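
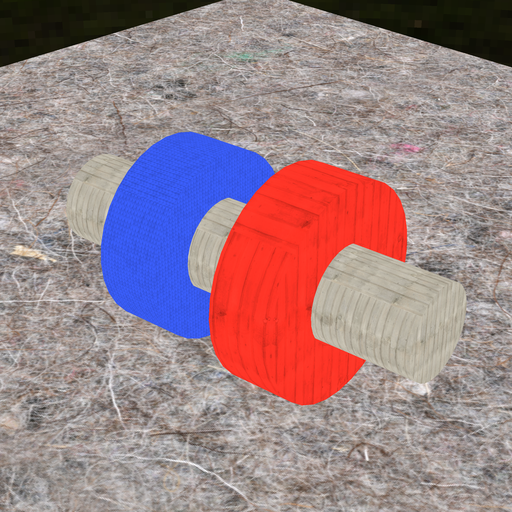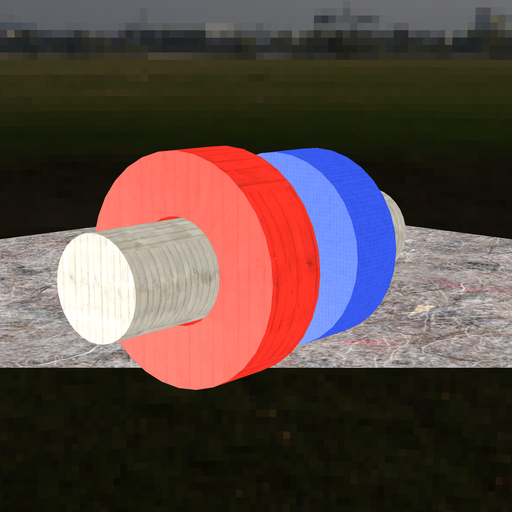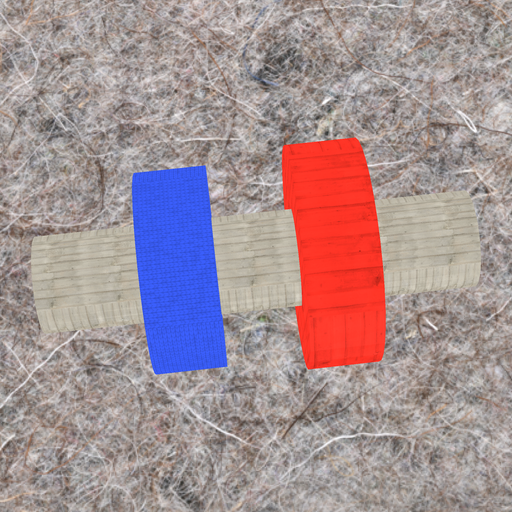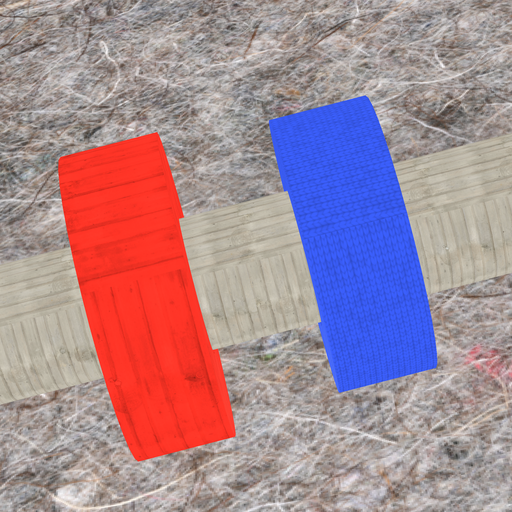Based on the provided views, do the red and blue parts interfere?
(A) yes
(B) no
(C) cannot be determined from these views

(B) no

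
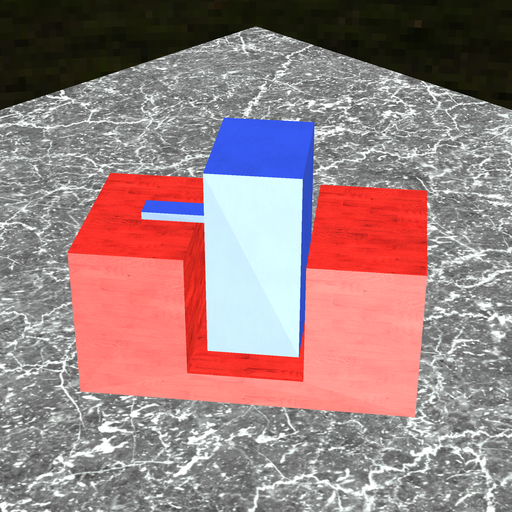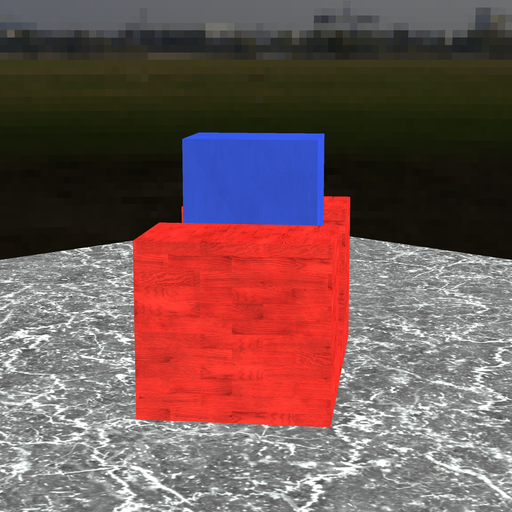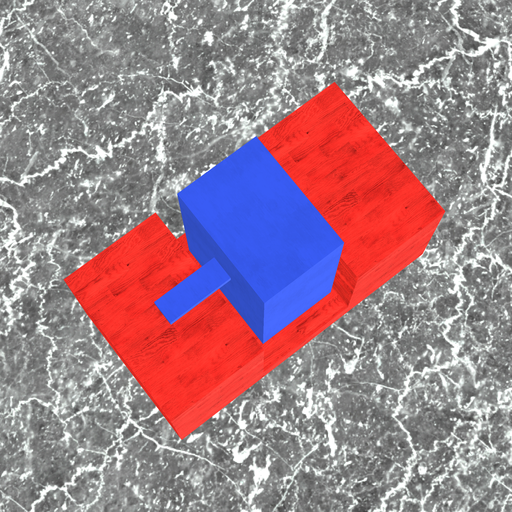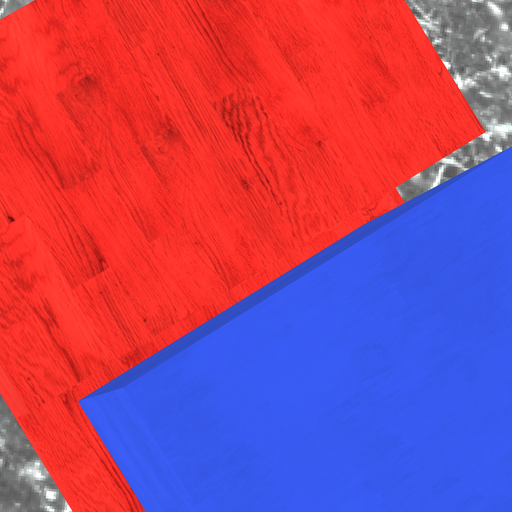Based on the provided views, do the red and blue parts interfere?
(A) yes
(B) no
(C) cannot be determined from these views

(B) no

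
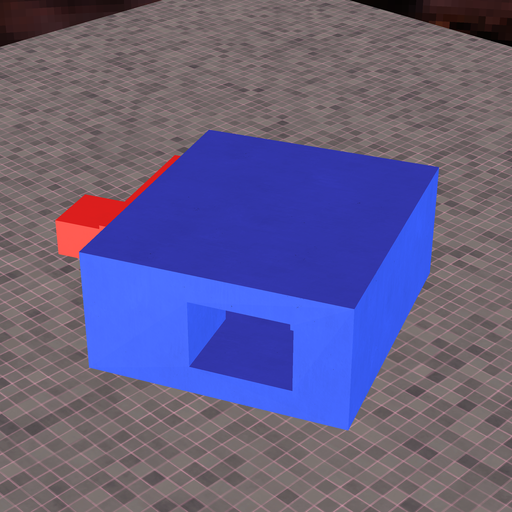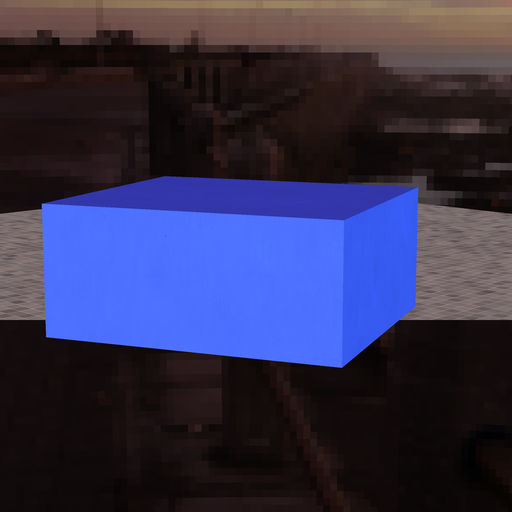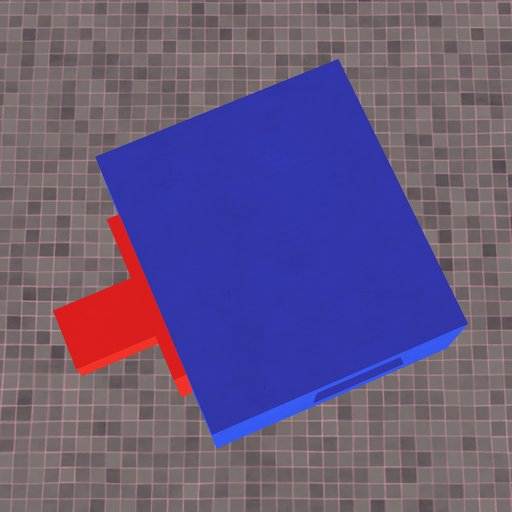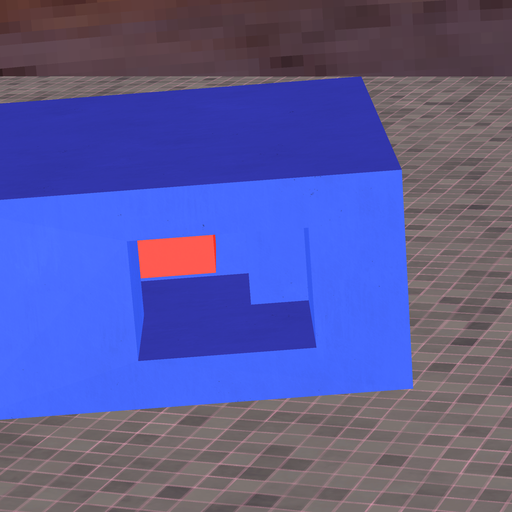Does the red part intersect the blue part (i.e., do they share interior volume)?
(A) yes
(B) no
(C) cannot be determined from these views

(B) no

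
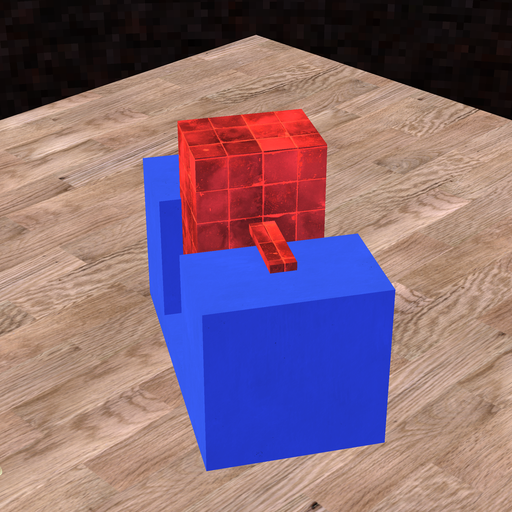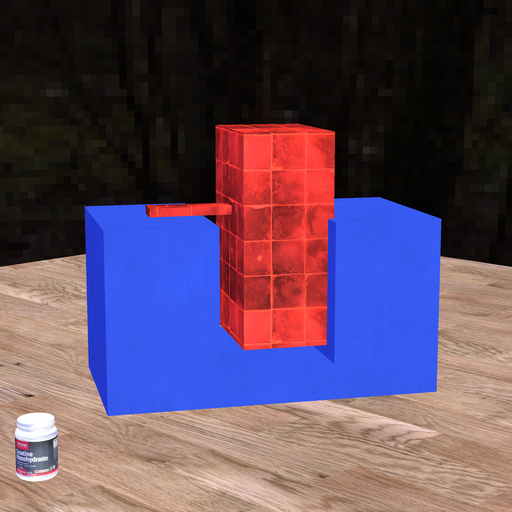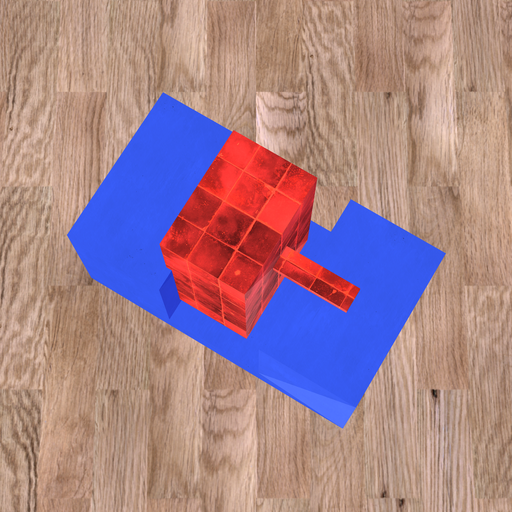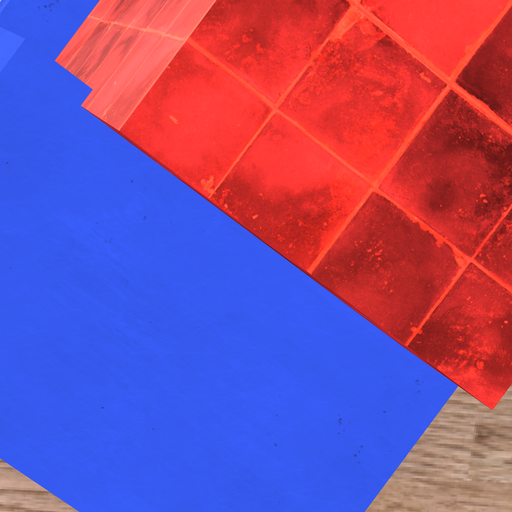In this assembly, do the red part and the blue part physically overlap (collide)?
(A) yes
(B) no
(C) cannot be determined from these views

(A) yes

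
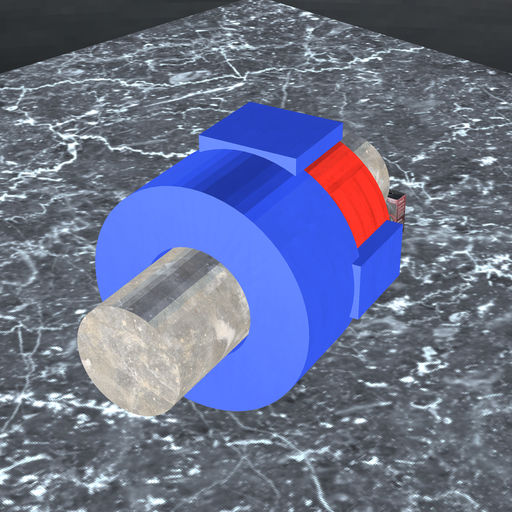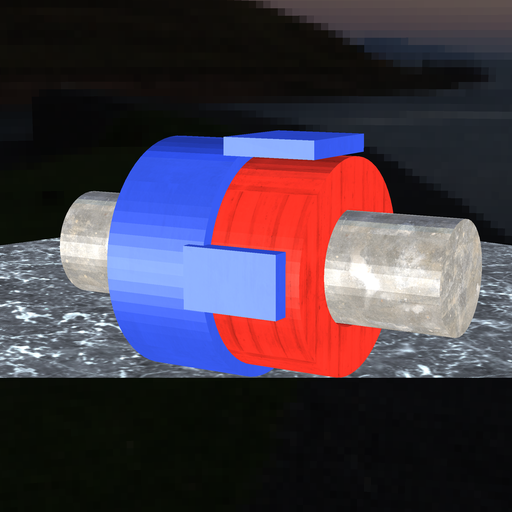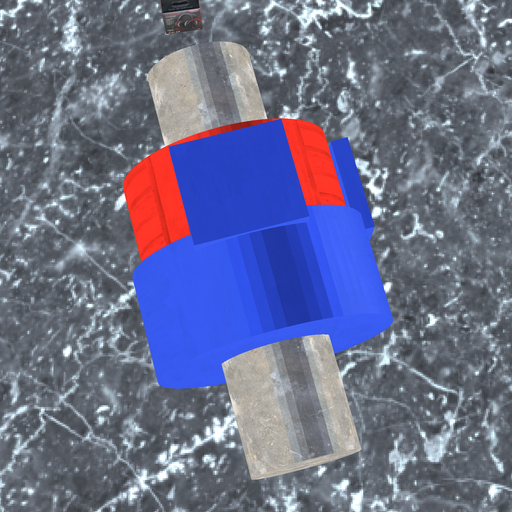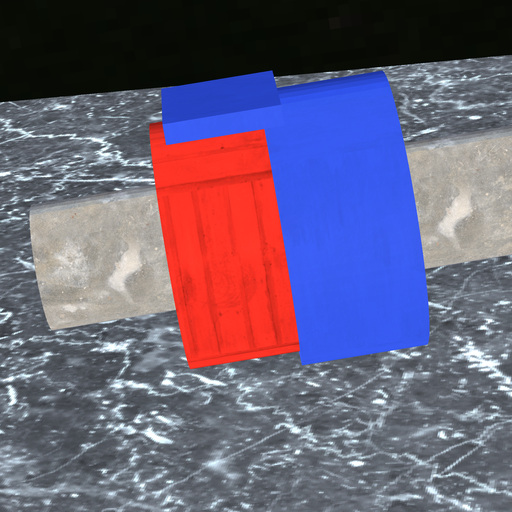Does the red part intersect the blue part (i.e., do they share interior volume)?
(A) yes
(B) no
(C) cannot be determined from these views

(A) yes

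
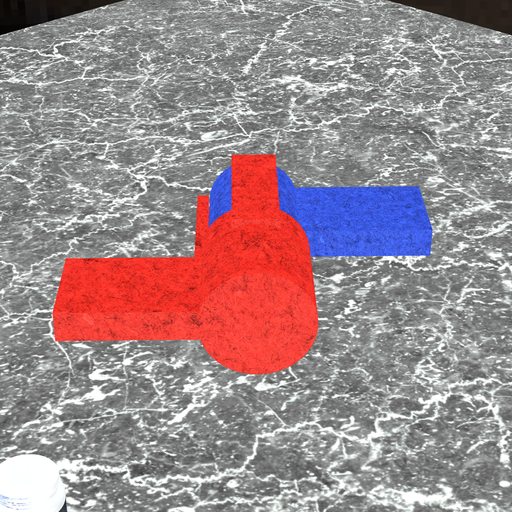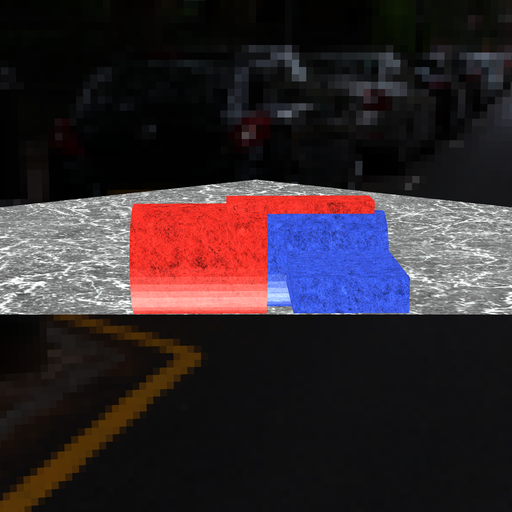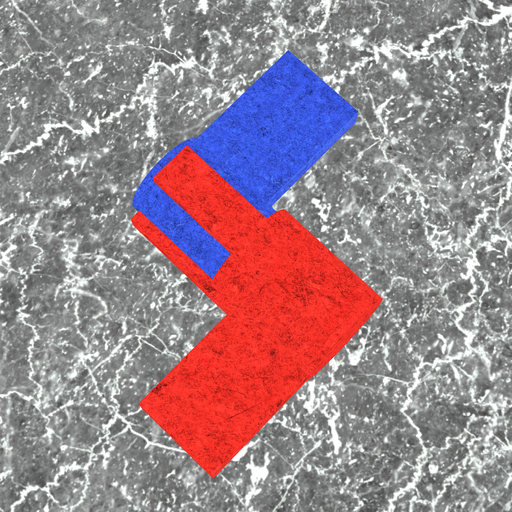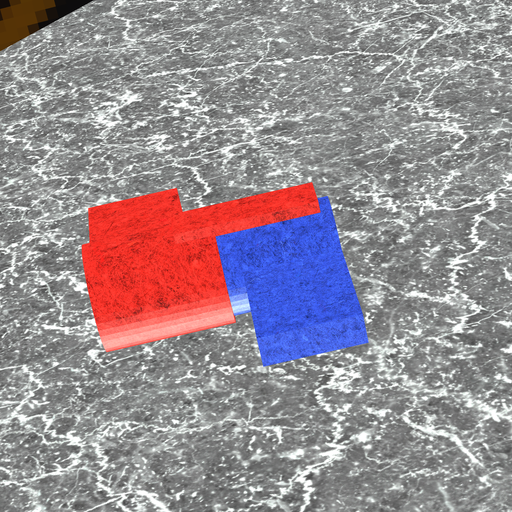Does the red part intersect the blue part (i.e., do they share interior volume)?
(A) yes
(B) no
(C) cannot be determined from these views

(A) yes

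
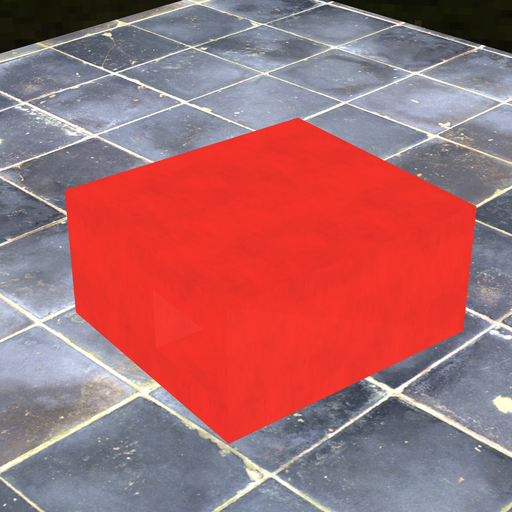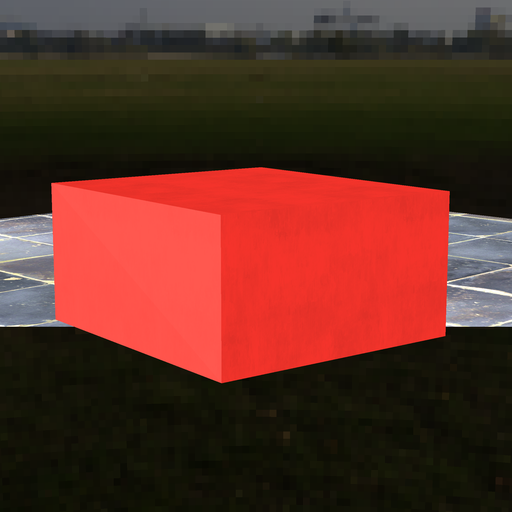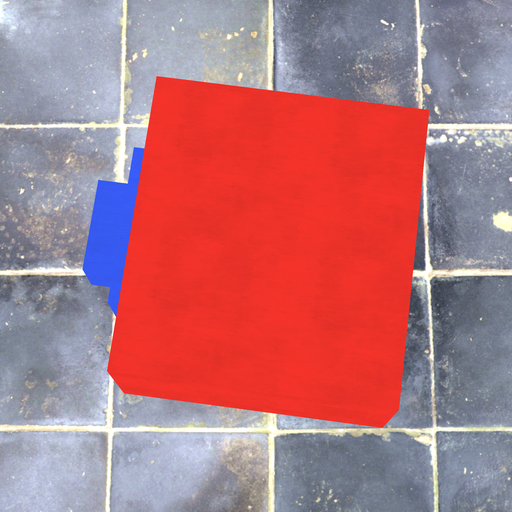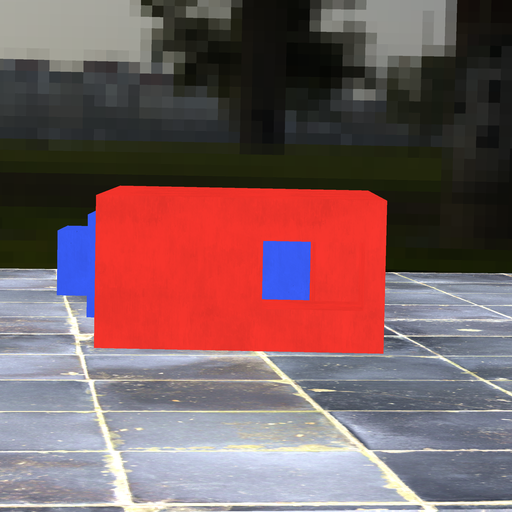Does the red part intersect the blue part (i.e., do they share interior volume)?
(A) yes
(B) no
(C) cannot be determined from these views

(B) no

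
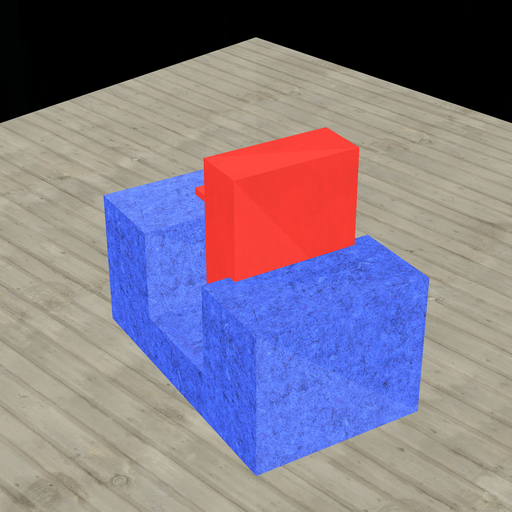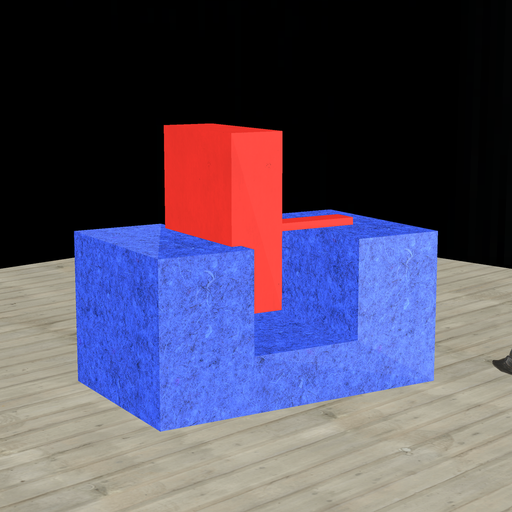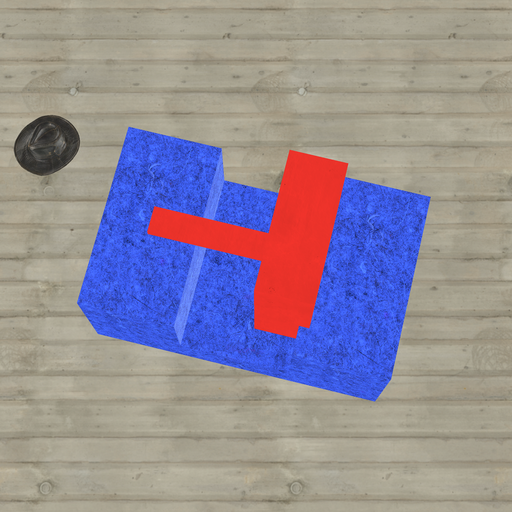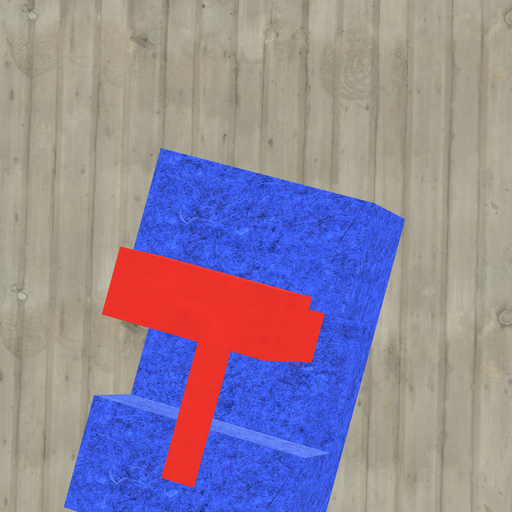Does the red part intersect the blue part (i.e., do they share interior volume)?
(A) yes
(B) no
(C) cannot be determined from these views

(A) yes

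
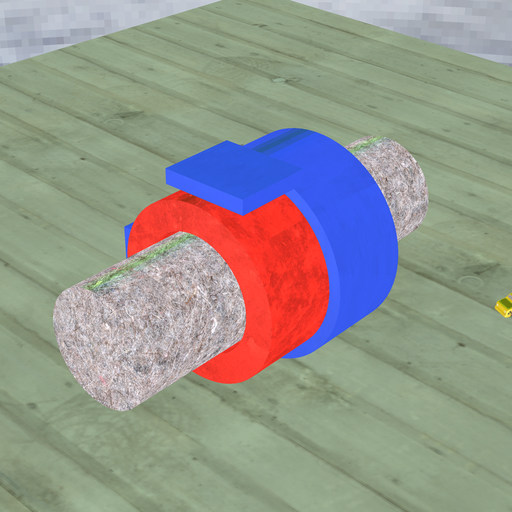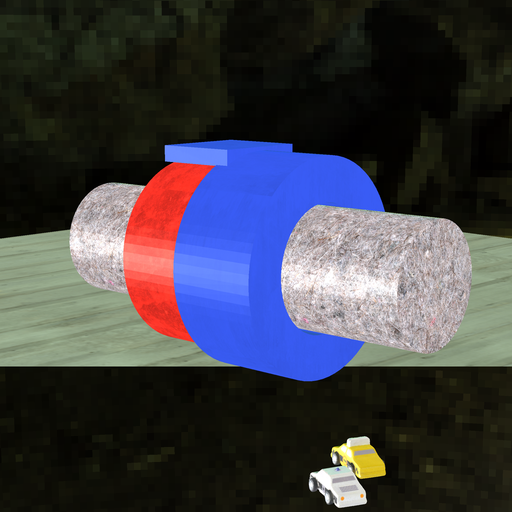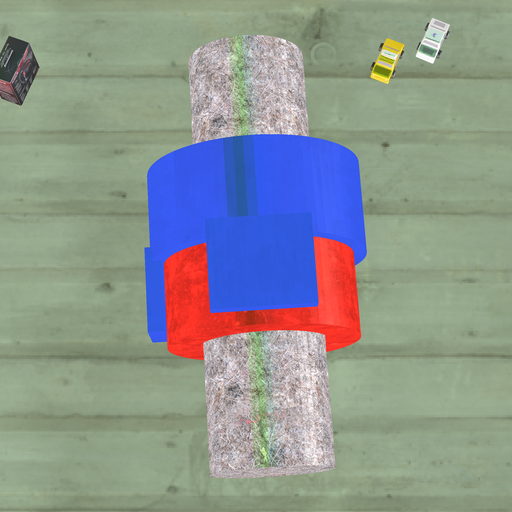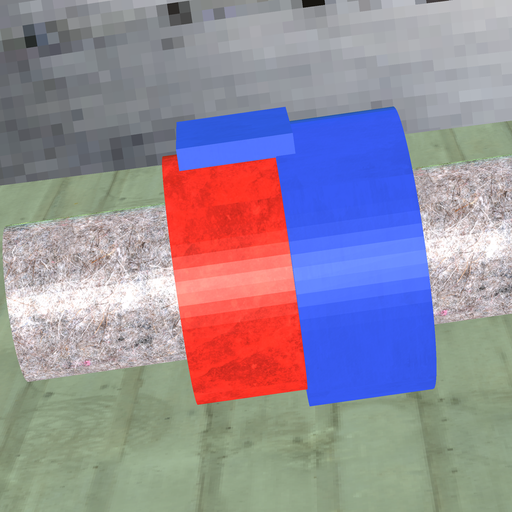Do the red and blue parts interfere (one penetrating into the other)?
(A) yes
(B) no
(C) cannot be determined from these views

(A) yes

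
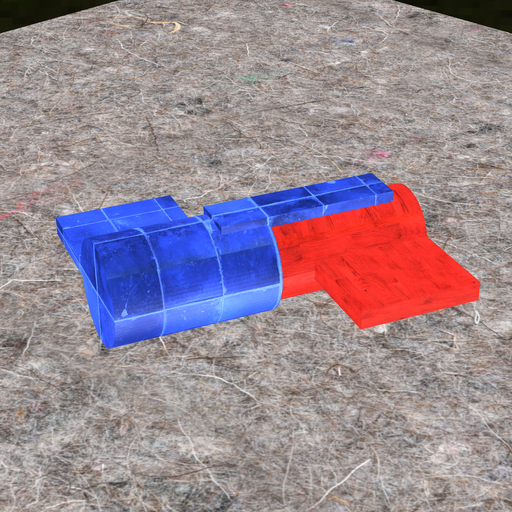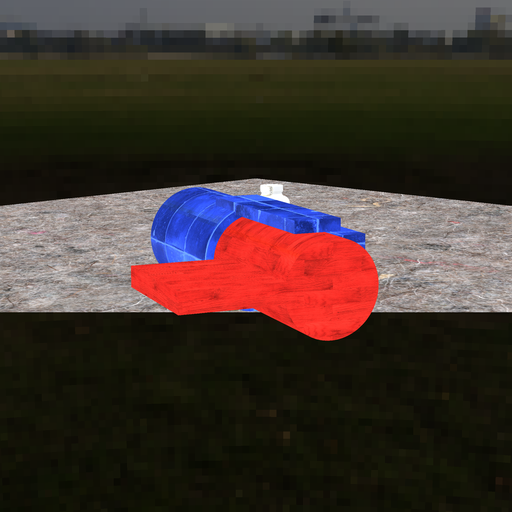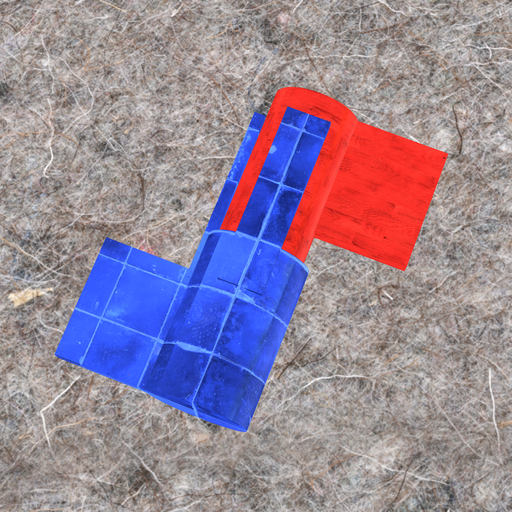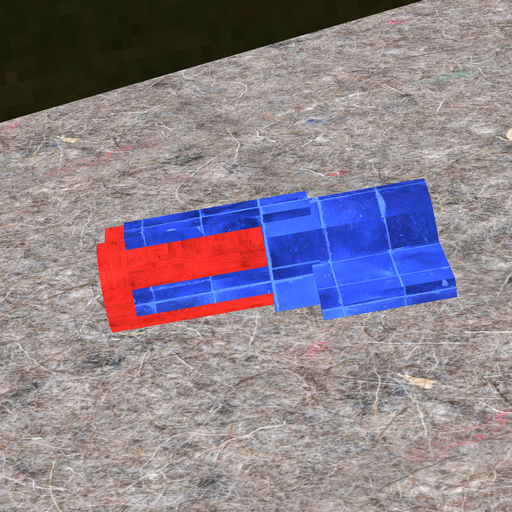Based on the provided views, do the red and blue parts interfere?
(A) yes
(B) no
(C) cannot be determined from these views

(A) yes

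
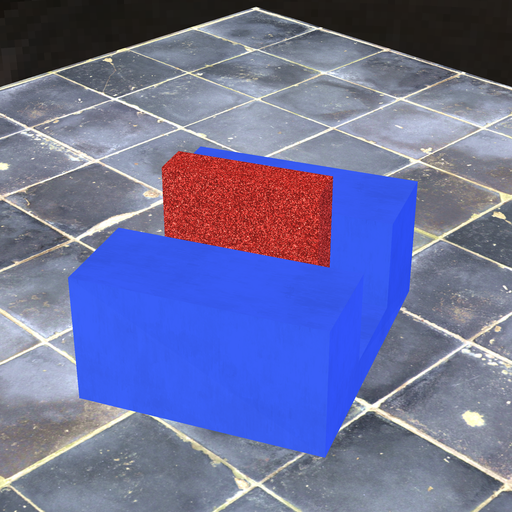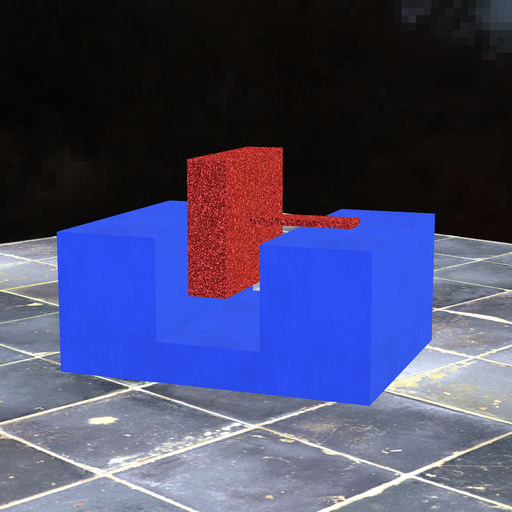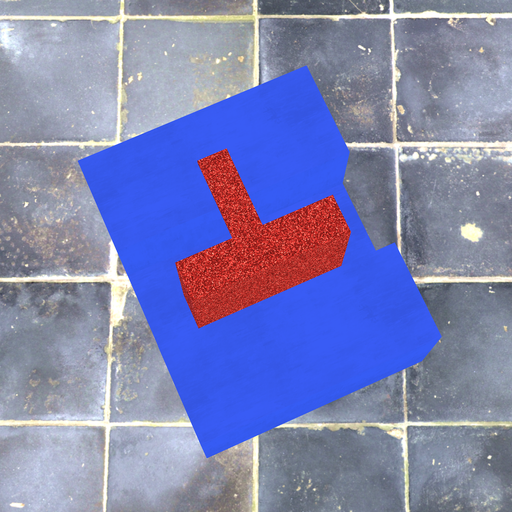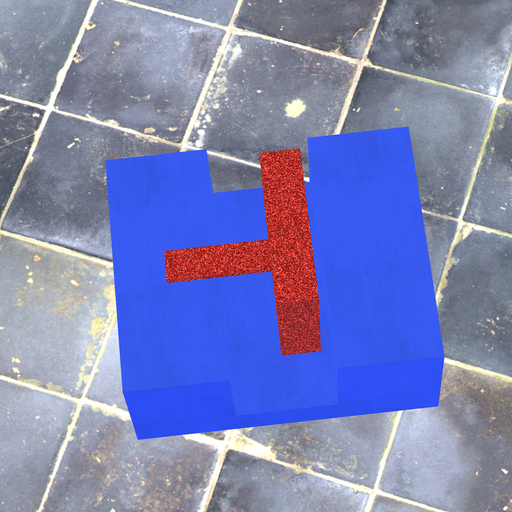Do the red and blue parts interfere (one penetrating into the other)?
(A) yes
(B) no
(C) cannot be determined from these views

(B) no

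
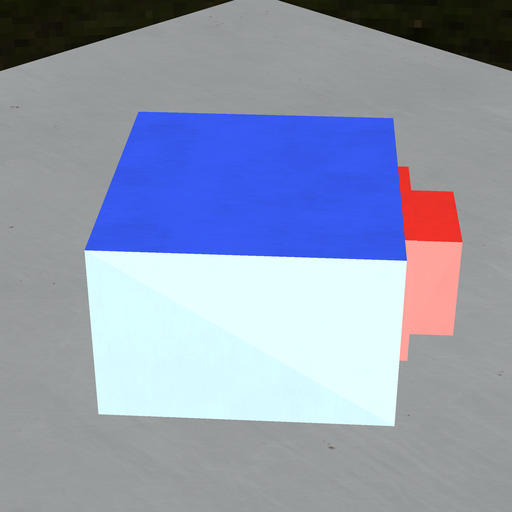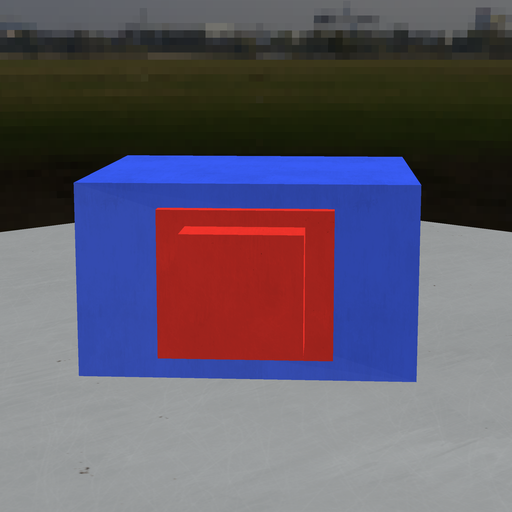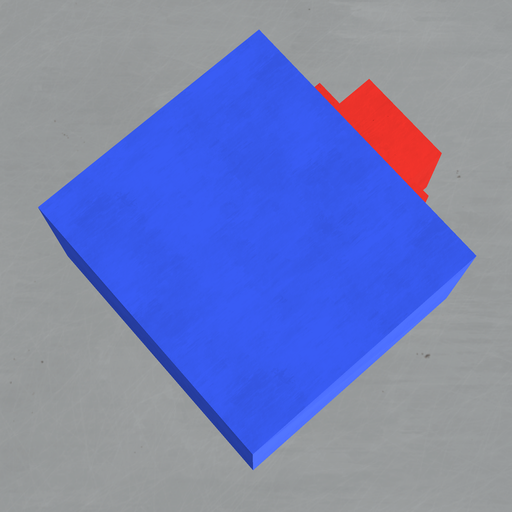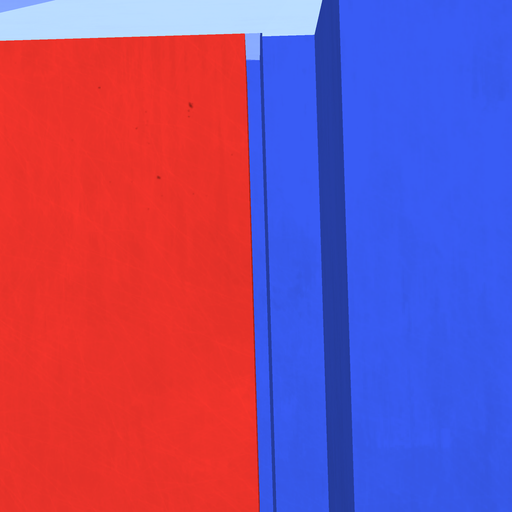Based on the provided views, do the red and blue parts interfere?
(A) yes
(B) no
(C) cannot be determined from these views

(B) no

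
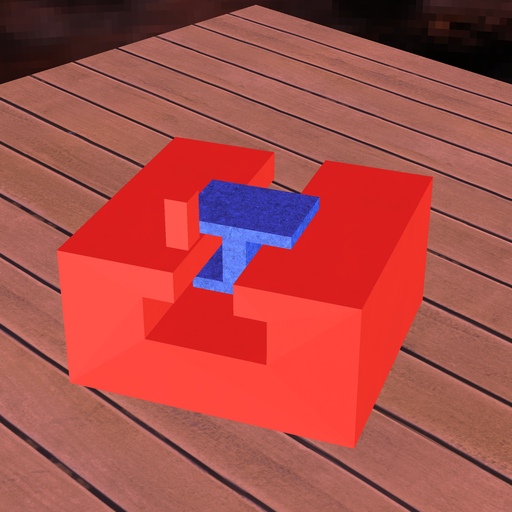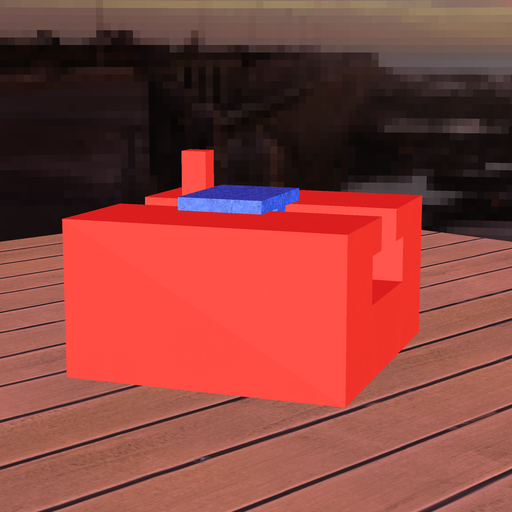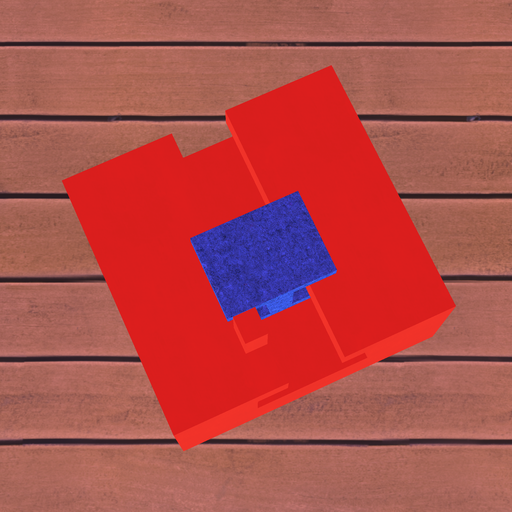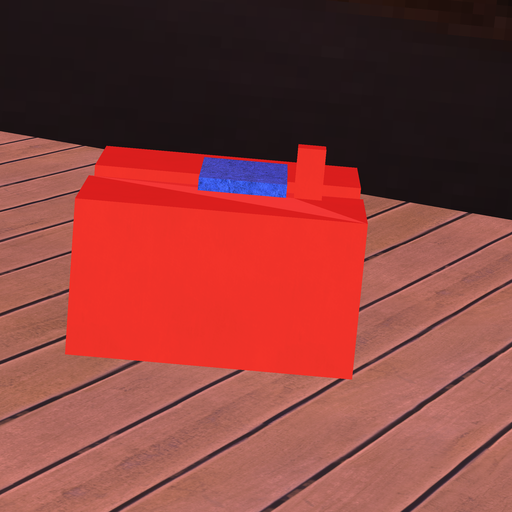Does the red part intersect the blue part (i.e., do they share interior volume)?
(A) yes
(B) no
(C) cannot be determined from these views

(B) no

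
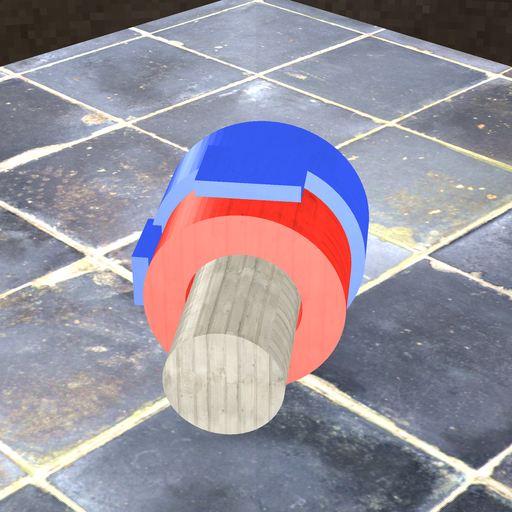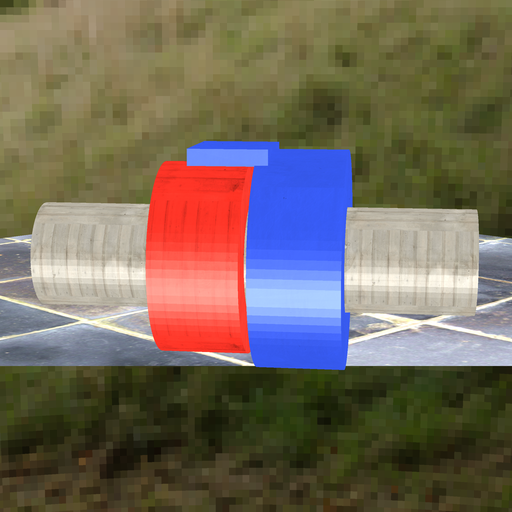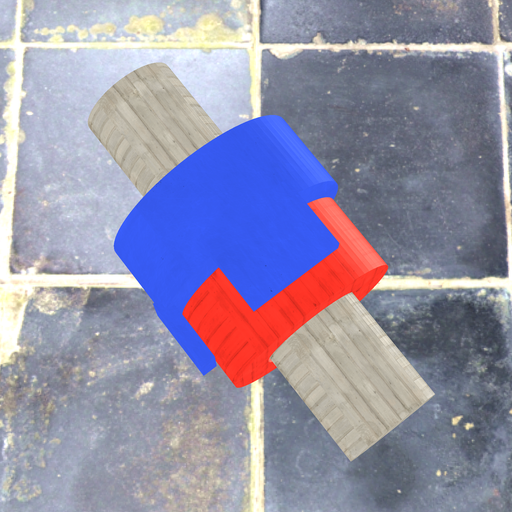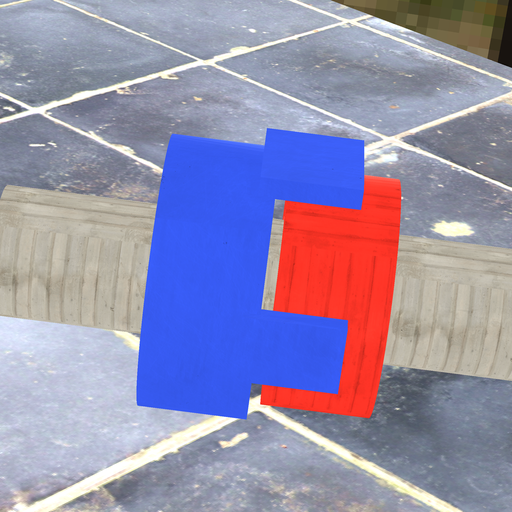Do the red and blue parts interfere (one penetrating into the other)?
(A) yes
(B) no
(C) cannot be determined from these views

(B) no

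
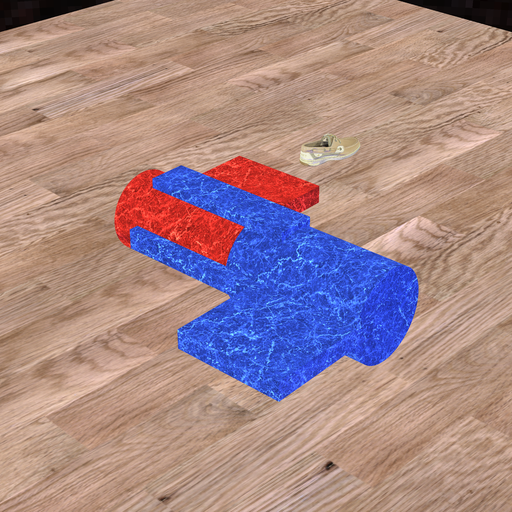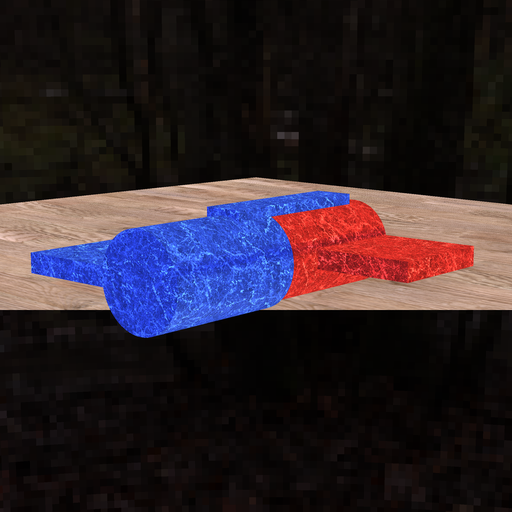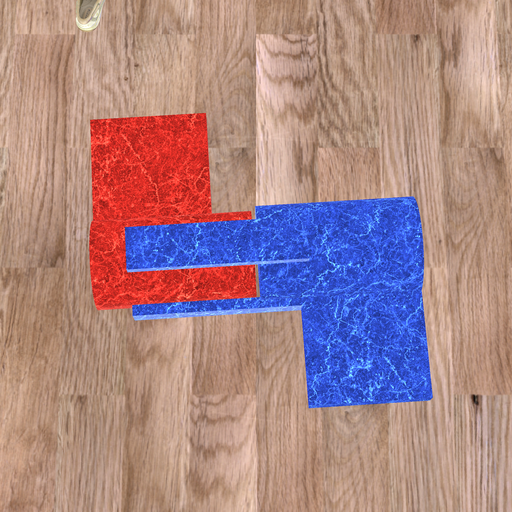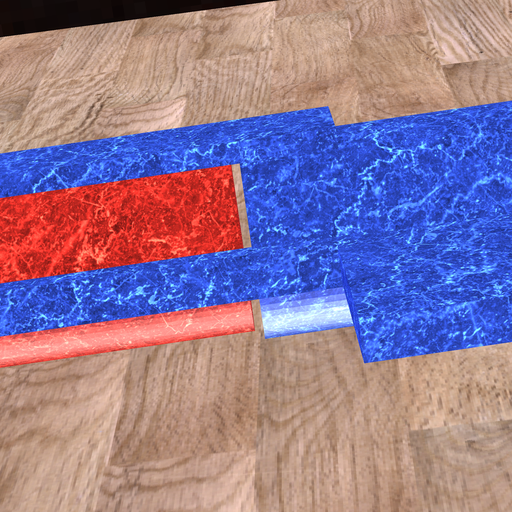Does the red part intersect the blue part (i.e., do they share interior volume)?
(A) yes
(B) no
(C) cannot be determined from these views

(B) no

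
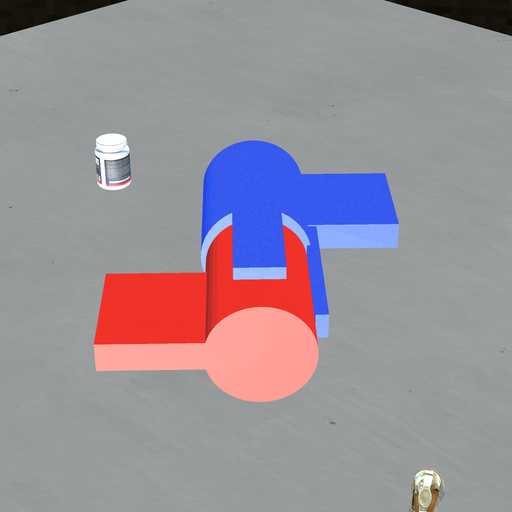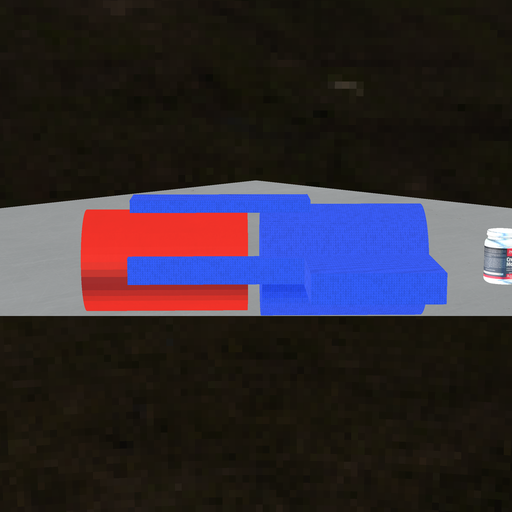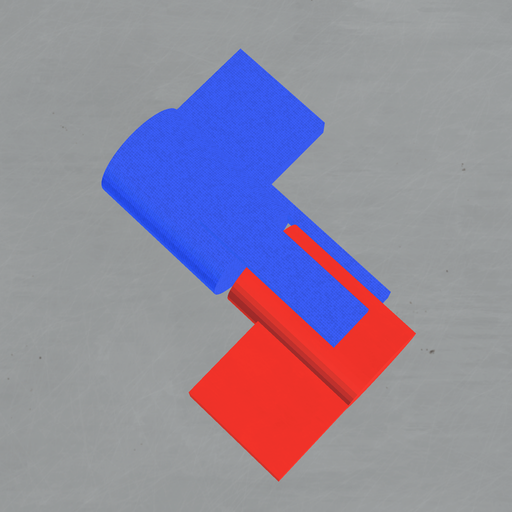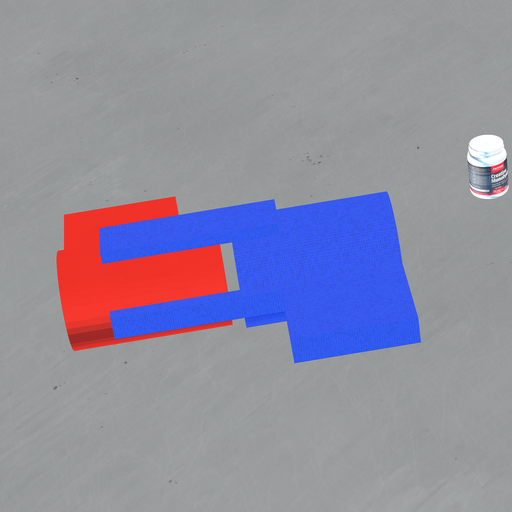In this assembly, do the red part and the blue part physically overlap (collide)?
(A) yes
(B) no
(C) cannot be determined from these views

(B) no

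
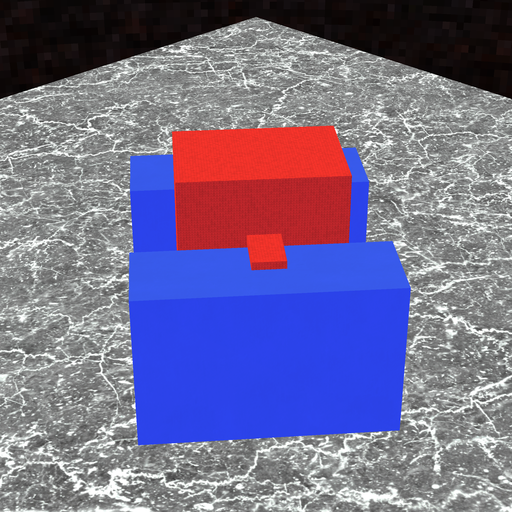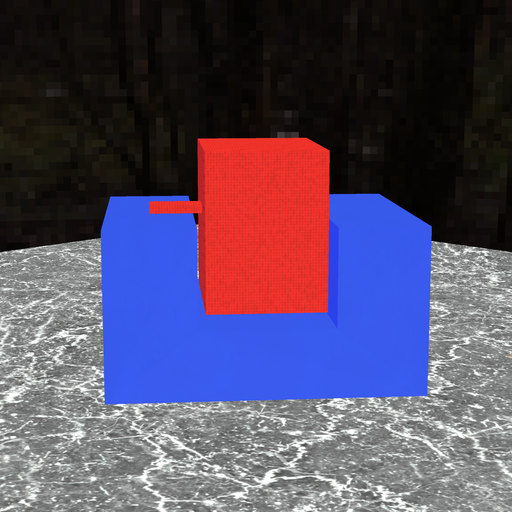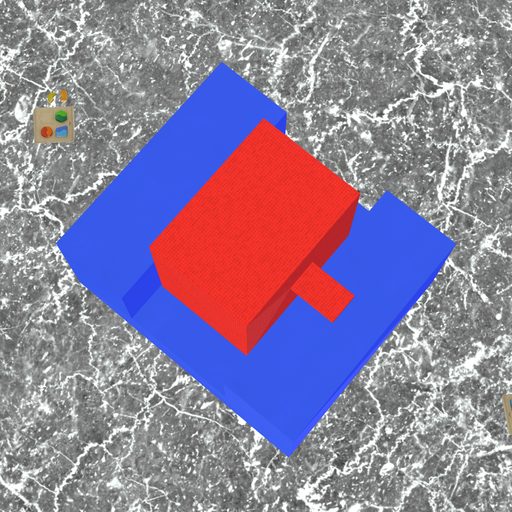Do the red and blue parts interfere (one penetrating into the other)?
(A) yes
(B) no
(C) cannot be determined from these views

(B) no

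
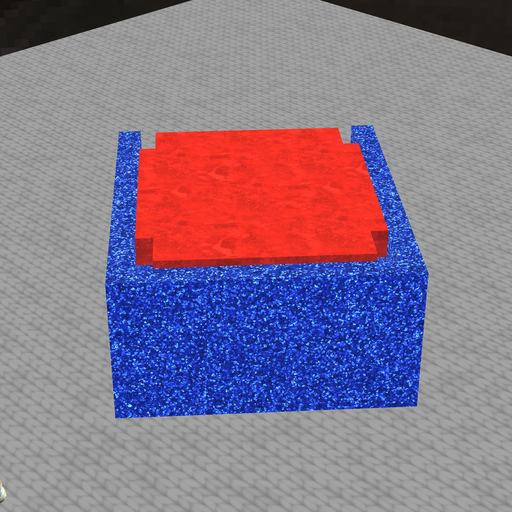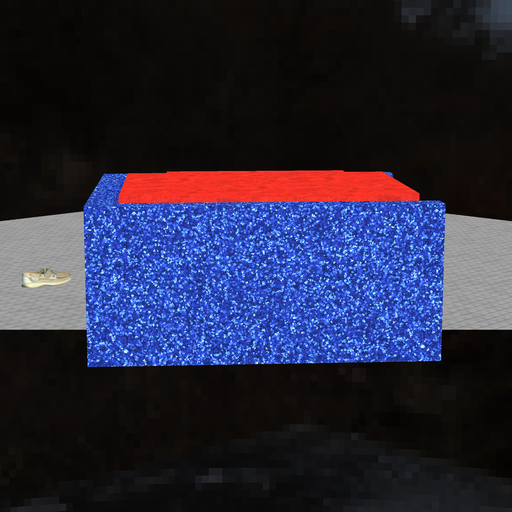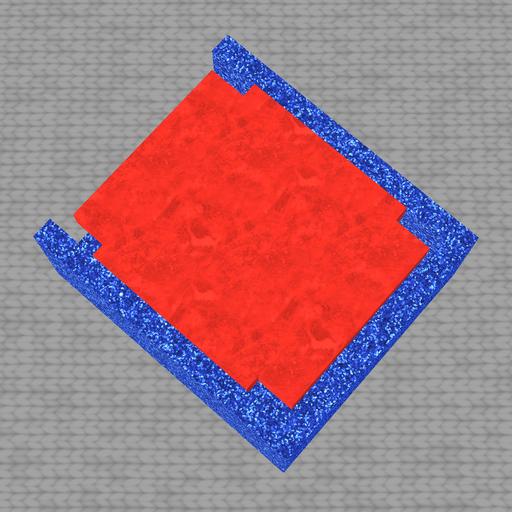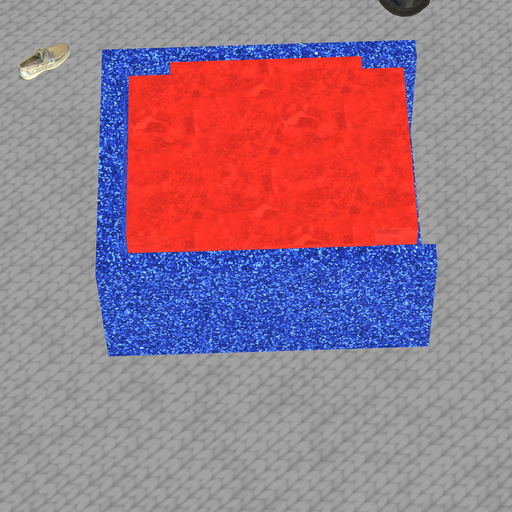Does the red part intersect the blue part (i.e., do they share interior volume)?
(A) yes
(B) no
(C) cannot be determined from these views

(B) no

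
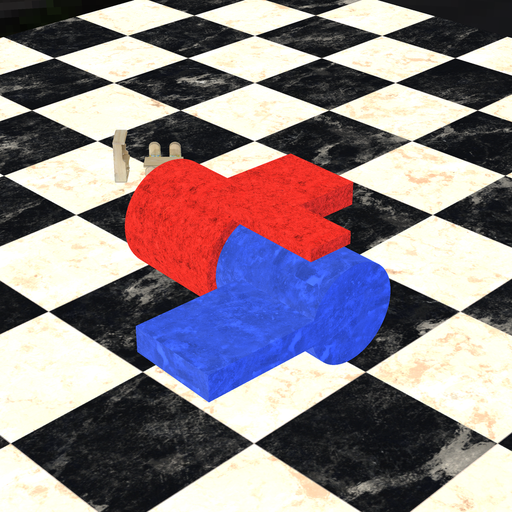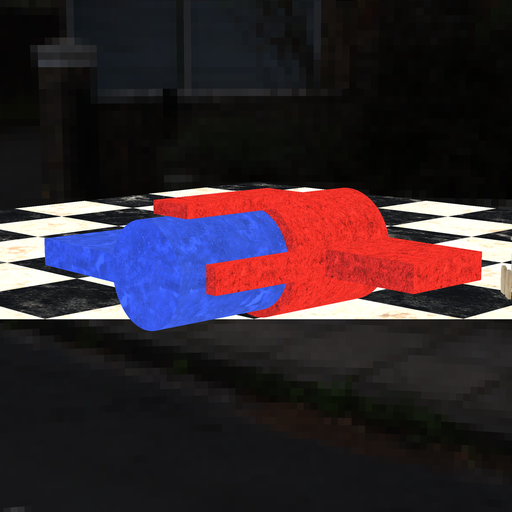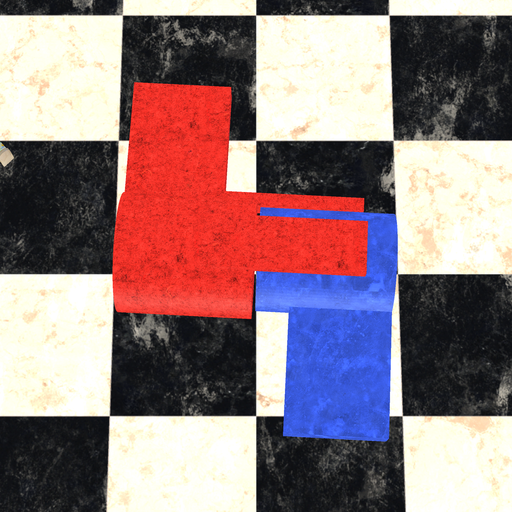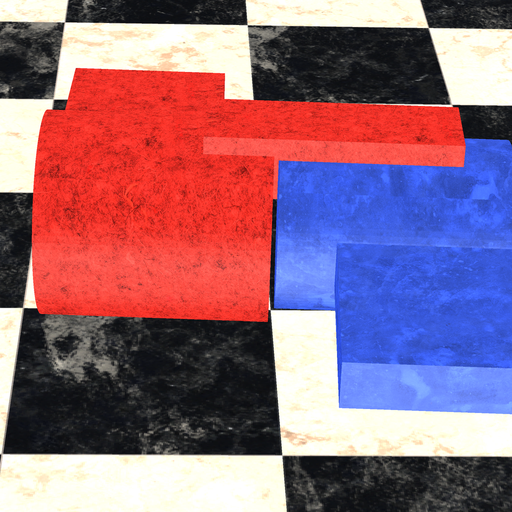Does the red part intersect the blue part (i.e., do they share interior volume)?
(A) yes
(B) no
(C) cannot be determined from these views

(B) no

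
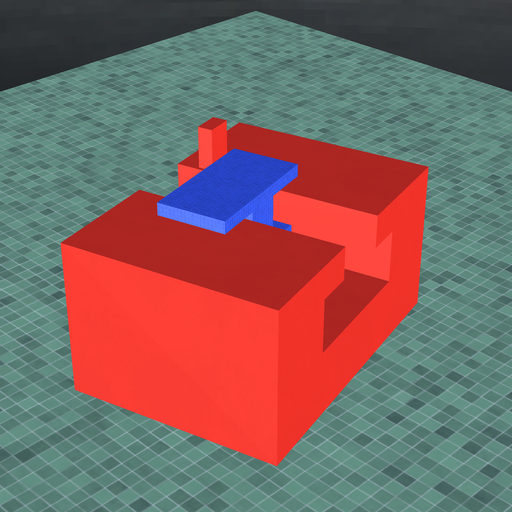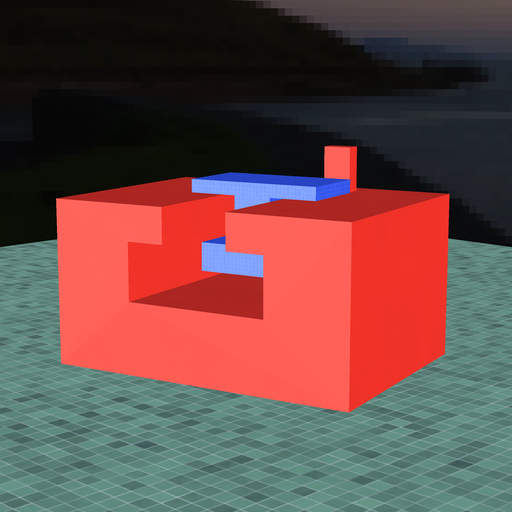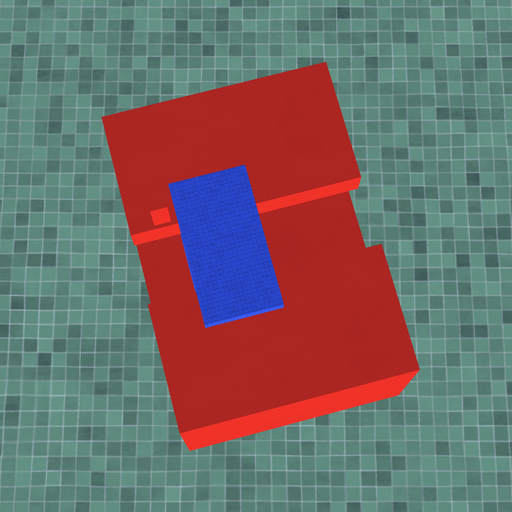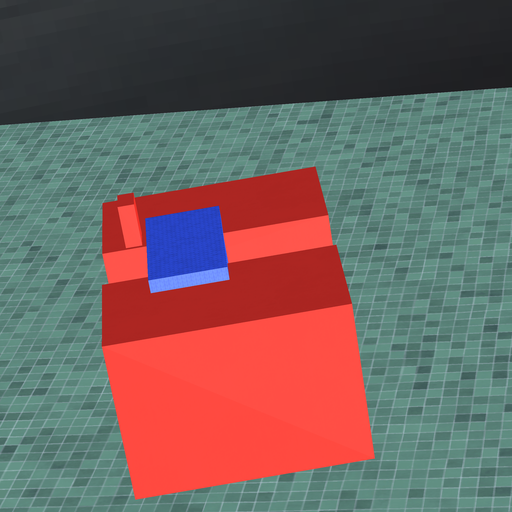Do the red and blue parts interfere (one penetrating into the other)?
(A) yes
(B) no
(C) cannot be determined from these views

(B) no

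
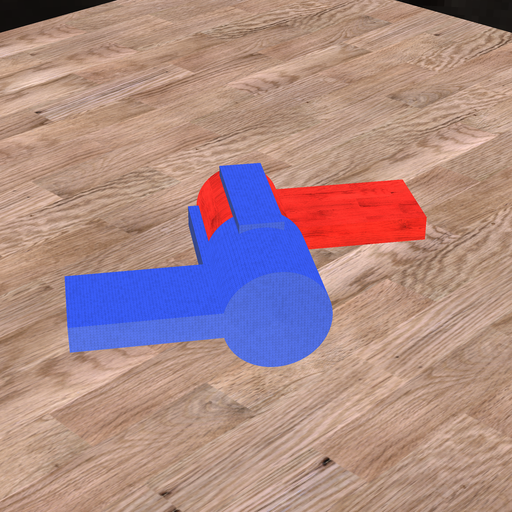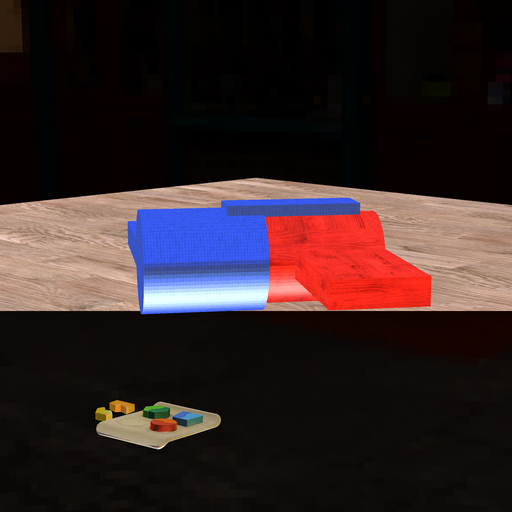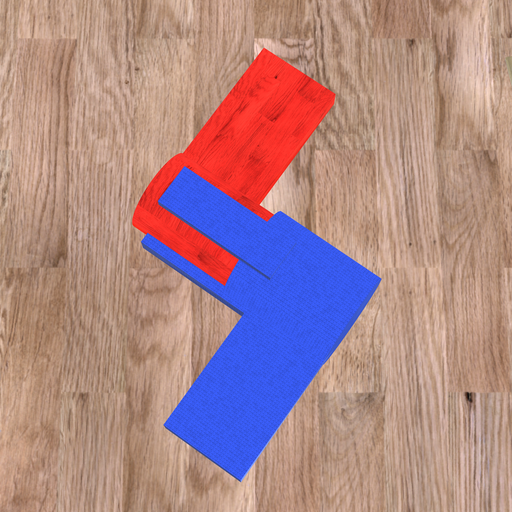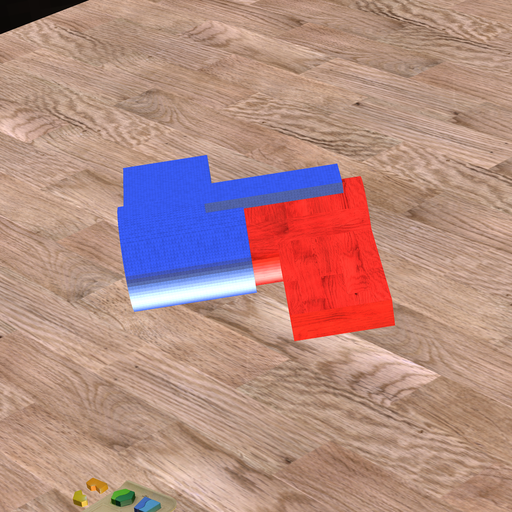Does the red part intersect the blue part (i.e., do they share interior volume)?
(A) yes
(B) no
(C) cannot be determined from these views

(A) yes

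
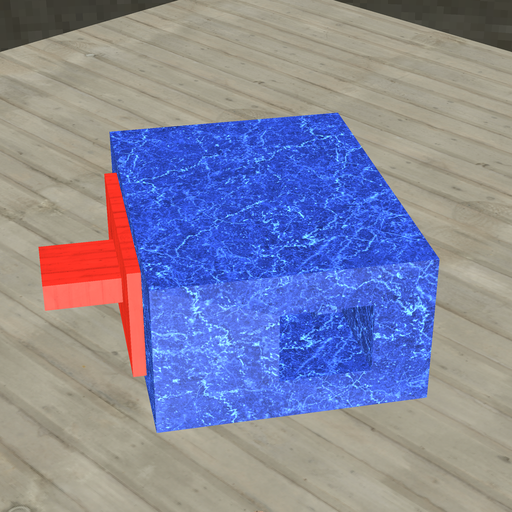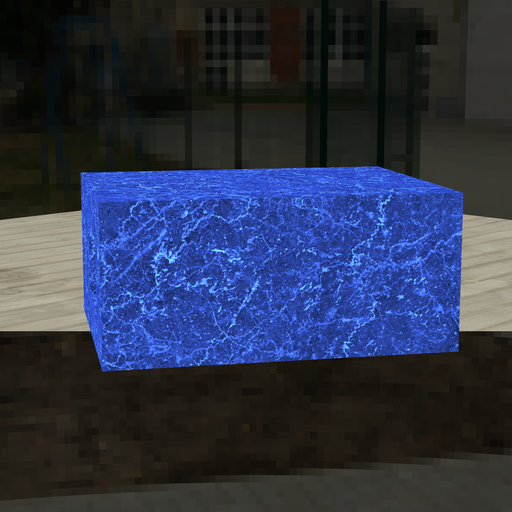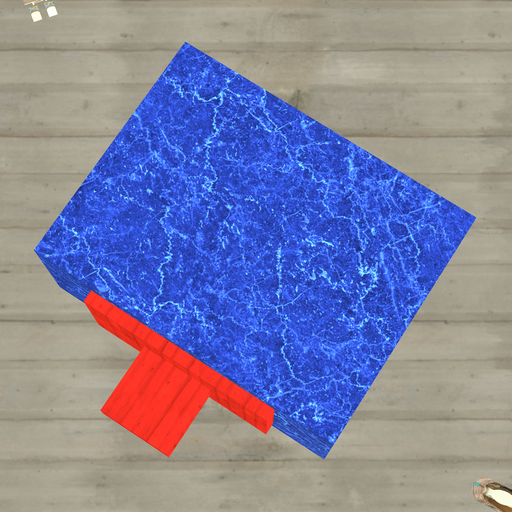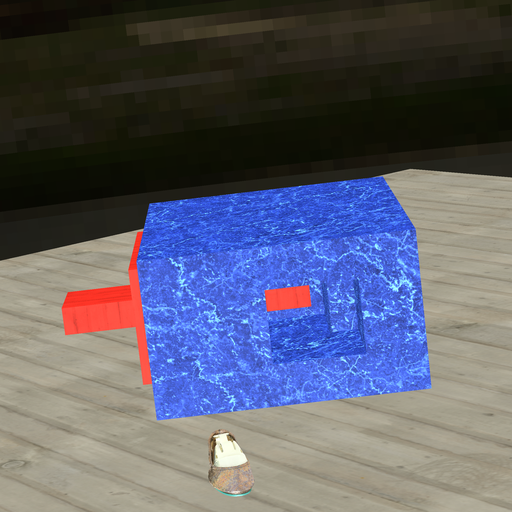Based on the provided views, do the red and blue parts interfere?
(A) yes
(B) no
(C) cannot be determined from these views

(B) no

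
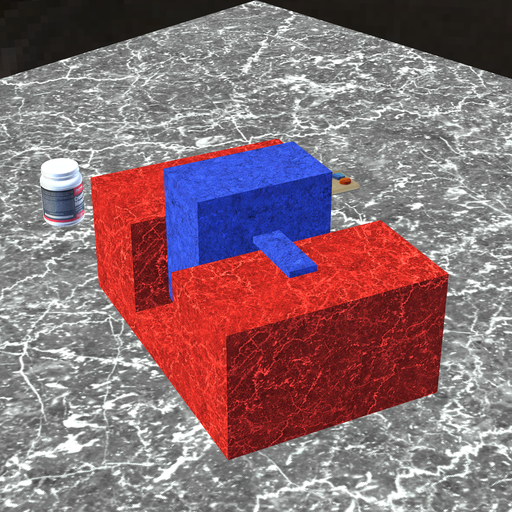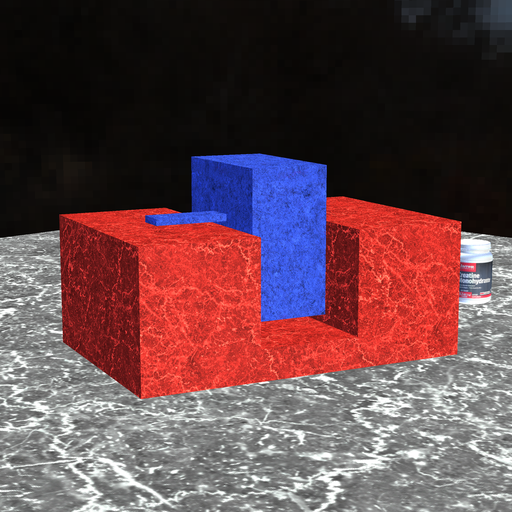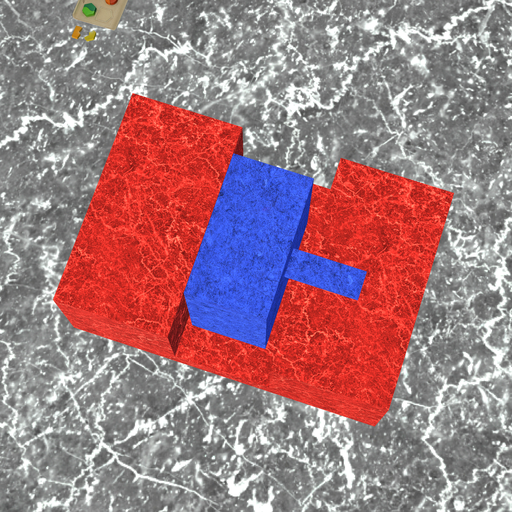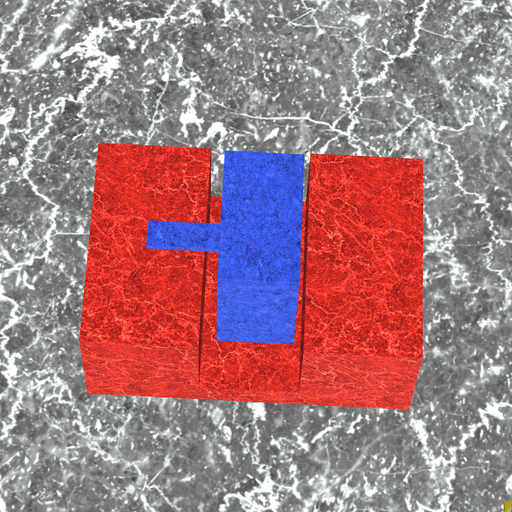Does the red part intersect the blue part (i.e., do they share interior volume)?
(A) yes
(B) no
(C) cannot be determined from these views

(B) no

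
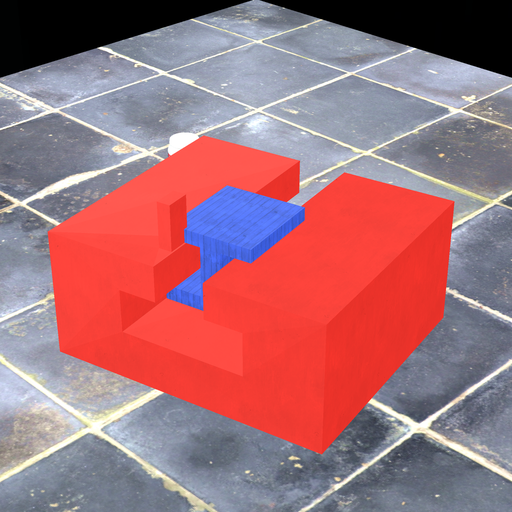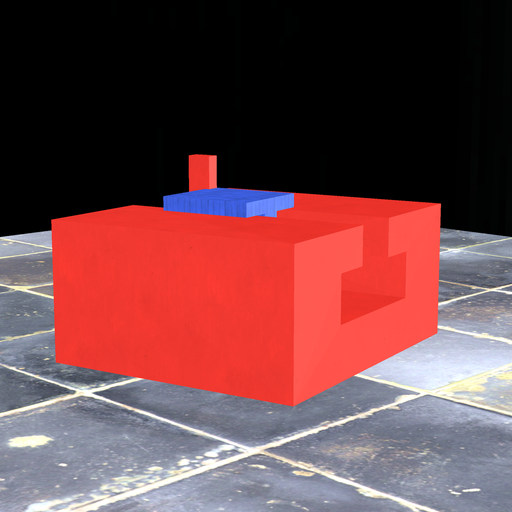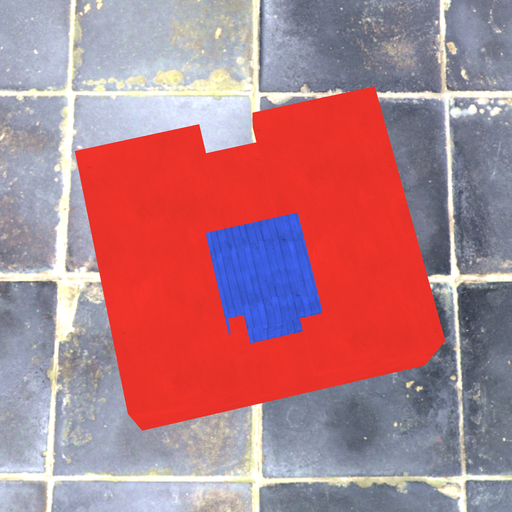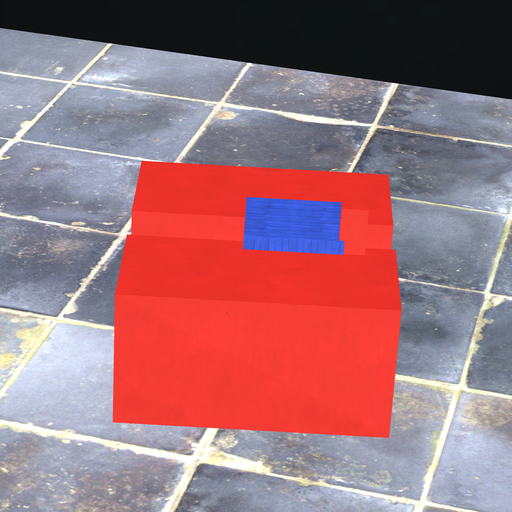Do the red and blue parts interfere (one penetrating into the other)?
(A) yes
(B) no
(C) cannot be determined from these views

(A) yes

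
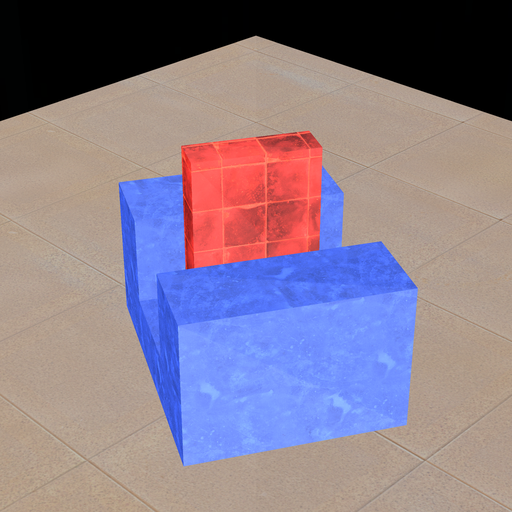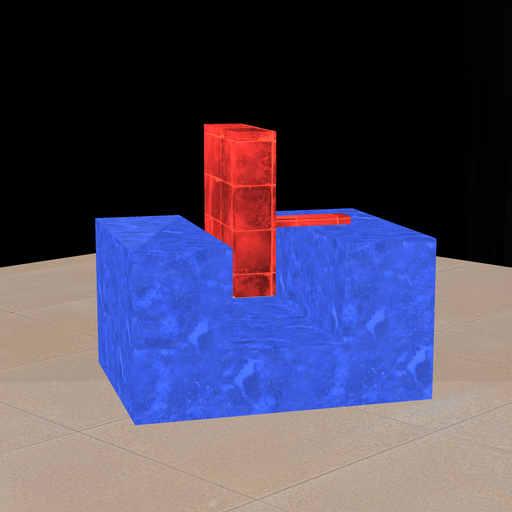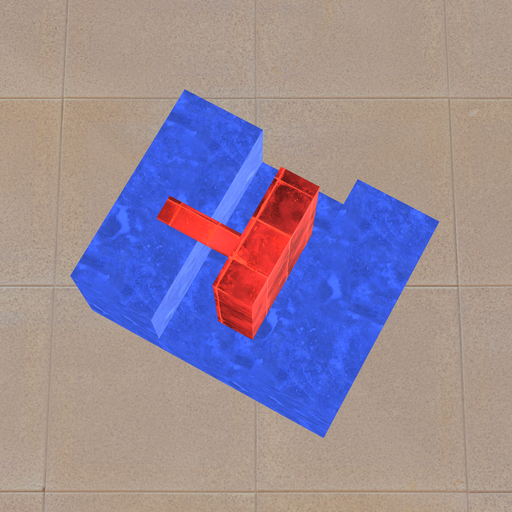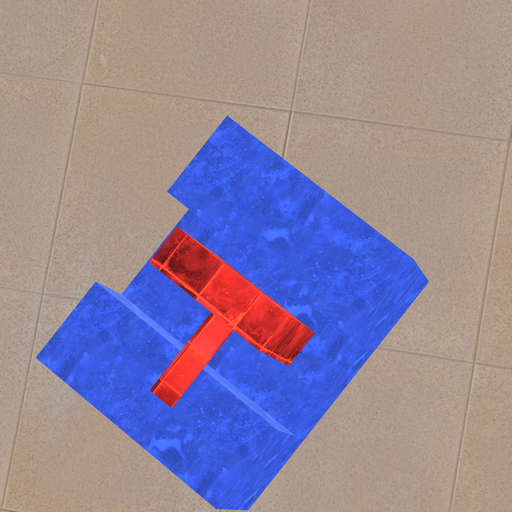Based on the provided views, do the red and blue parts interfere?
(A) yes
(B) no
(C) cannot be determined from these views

(B) no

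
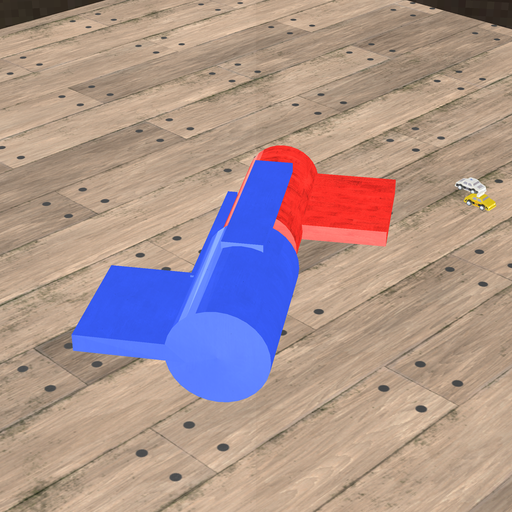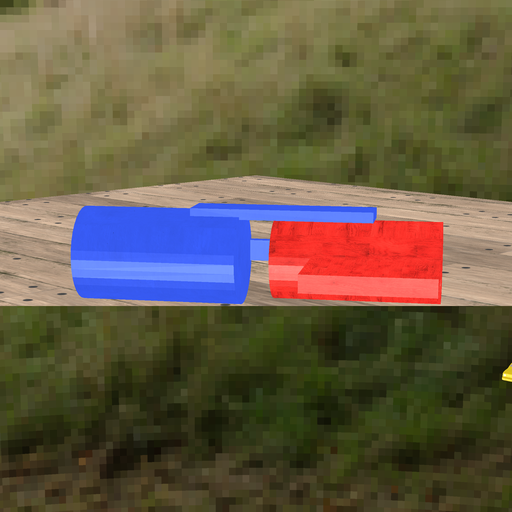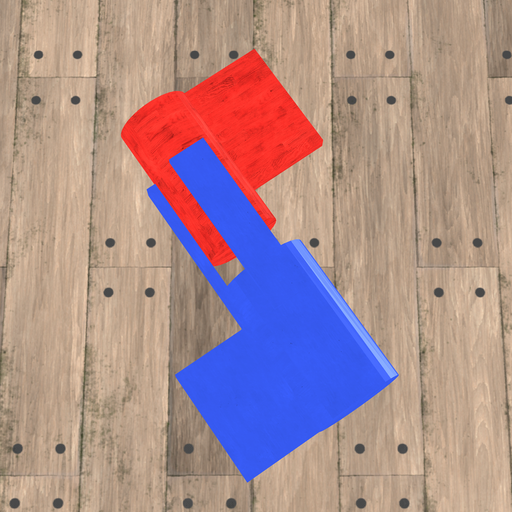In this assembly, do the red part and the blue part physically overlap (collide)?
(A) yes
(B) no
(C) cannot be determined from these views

(B) no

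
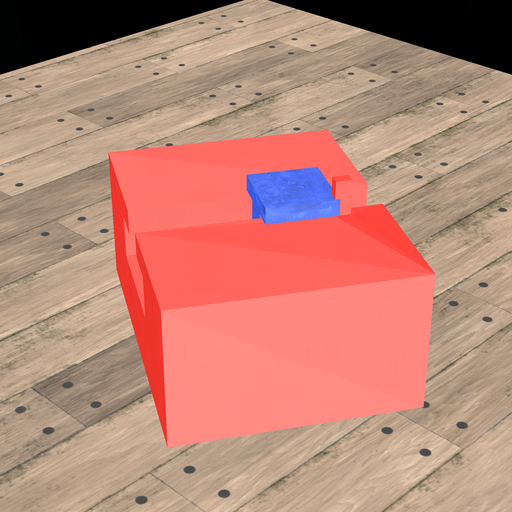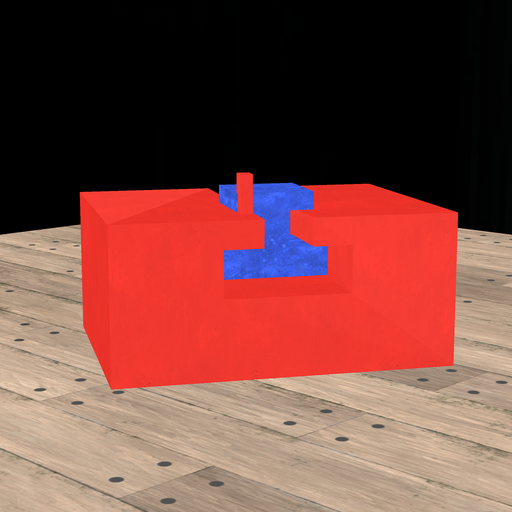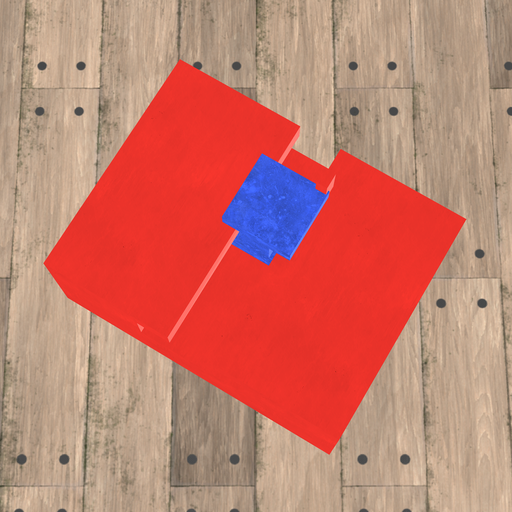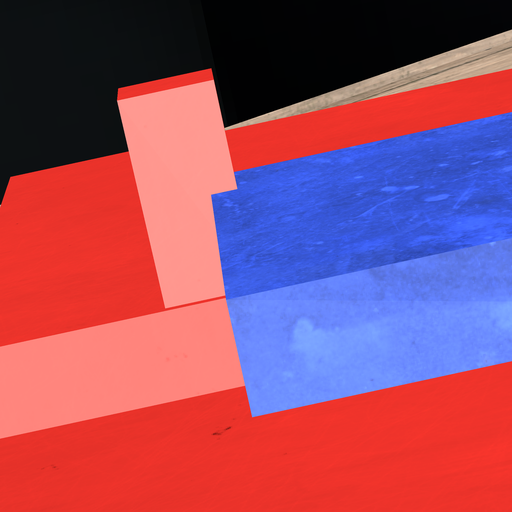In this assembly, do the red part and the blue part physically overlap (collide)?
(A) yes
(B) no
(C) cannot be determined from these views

(A) yes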